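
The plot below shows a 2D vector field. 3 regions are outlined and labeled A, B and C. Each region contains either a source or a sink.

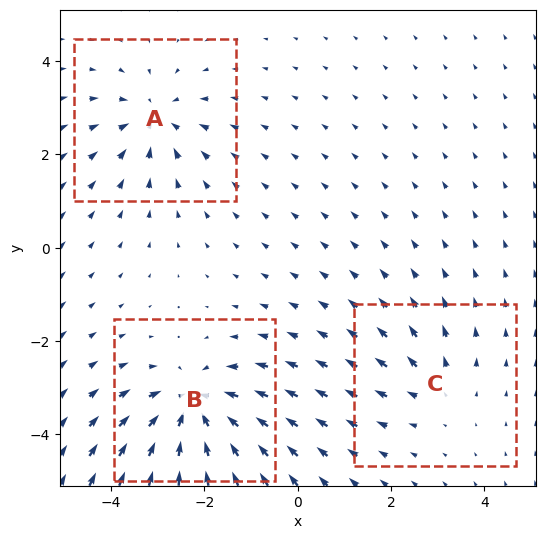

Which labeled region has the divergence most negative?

Divergence at each region's feature centre — A: about -3, B: about -5, C: about +2. Region B is most negative.

B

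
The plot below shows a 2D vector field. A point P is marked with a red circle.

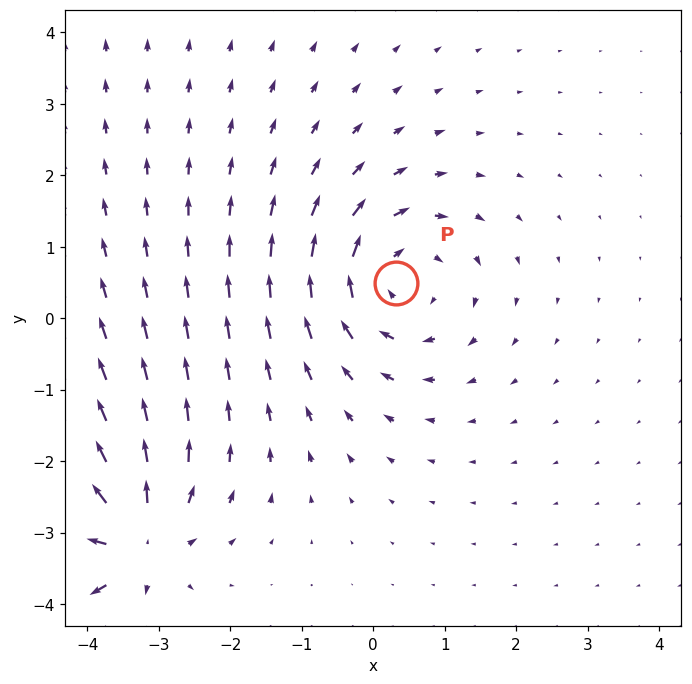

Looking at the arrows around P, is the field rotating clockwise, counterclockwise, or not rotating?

Near P at (0.3, 0.5) the arrows circulate clockwise. The curl (z-component) there is about -3; negative curl means clockwise rotation.

clockwise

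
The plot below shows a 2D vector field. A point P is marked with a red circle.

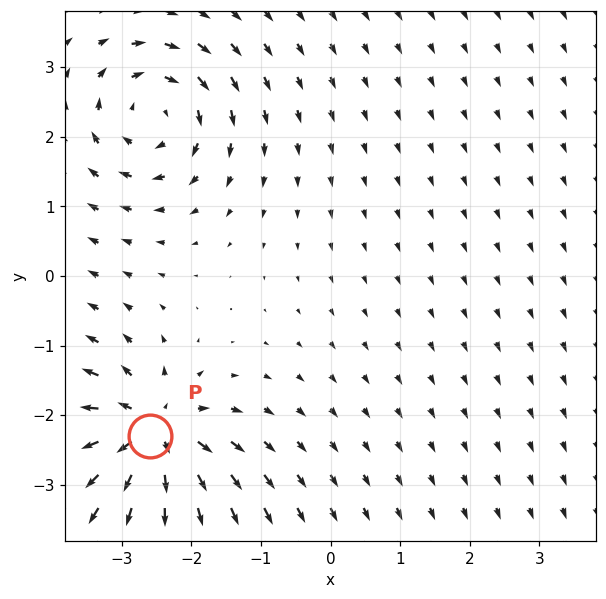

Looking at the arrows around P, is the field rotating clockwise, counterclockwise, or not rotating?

not rotating

Near P at (-2.6, -2.3) the arrows show no circulation. The curl there is ≈0.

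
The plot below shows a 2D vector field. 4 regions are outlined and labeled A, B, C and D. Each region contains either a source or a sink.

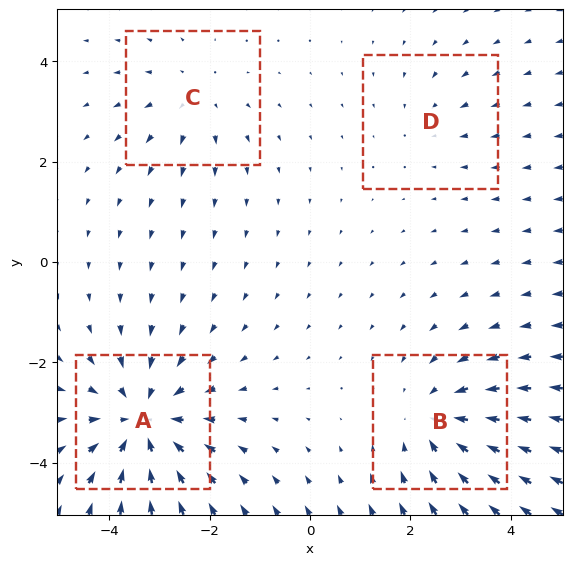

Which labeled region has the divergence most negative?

Divergence at each region's feature centre — A: about -6, B: about -4, C: about +3, D: about -2. Region A is most negative.

A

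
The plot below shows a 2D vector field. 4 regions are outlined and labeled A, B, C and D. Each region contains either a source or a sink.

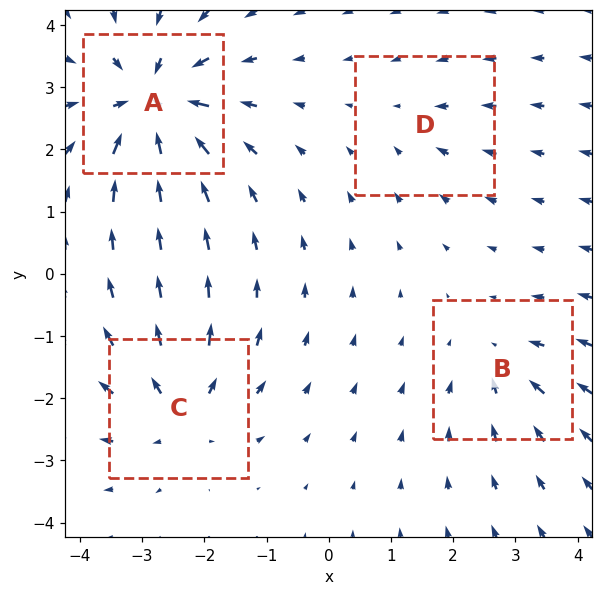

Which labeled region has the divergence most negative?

A

Divergence at each region's feature centre — A: about -8, B: about -4, C: about +6, D: about -2. Region A is most negative.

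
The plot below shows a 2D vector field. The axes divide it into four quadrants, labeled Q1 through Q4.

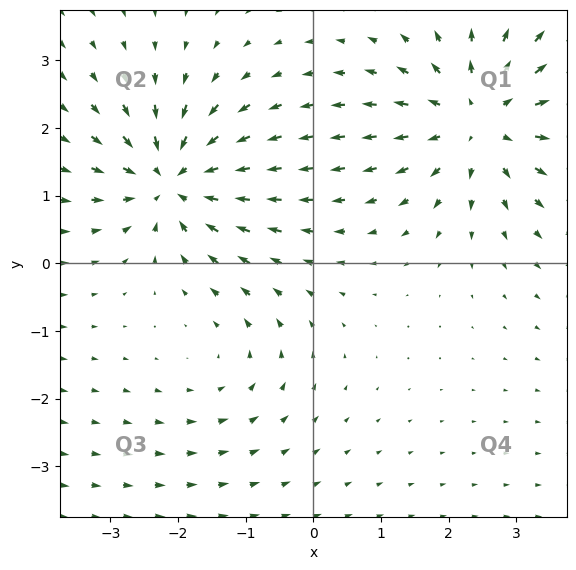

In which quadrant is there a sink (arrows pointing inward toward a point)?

The sink sits at approximately (-2.1, 1.2), which lies in quadrant Q2. The divergence there is about -6, negative as expected for a sink.

Q2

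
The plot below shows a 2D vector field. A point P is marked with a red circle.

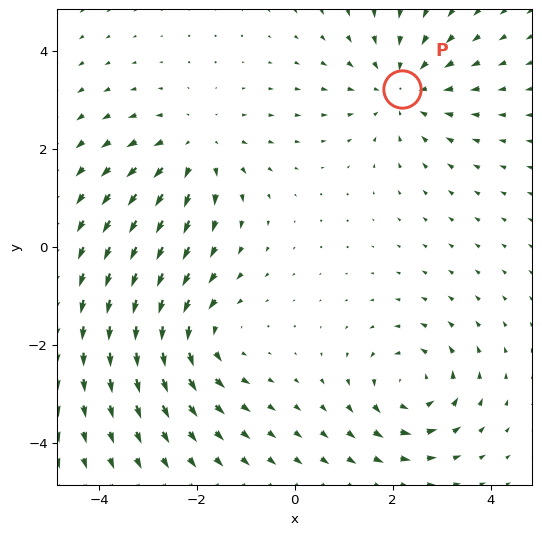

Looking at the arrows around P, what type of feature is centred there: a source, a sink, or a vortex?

sink

At P (2.2, 3.2) the arrows converge inward. Divergence about -4, curl ≈0 — negative divergence with near-zero curl is a sink.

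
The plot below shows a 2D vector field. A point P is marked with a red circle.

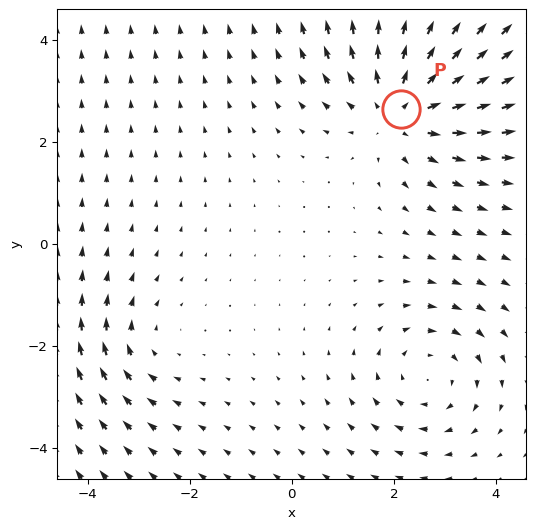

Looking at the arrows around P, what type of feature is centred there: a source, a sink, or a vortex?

At P (2.1, 2.6) the arrows spread outward. Divergence about +4, curl ≈0 — positive divergence with near-zero curl is a source.

source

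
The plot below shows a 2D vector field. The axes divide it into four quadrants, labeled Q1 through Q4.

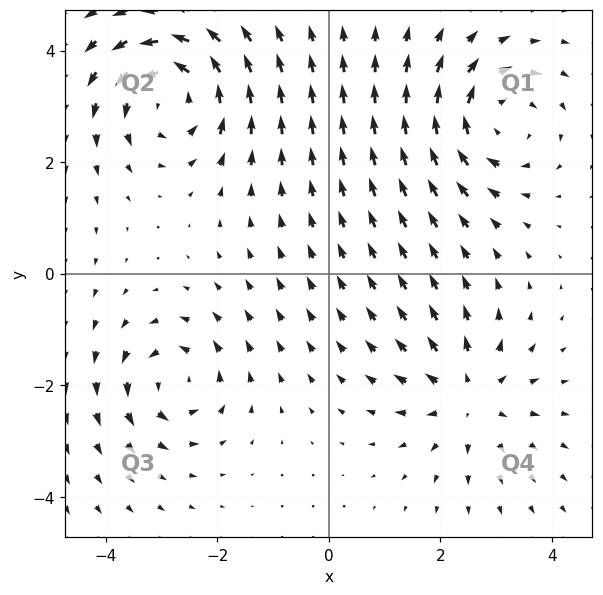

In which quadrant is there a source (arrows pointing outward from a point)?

Q4

The source sits at approximately (2.5, -2.2), which lies in quadrant Q4. The divergence there is about +4, positive as expected for a source.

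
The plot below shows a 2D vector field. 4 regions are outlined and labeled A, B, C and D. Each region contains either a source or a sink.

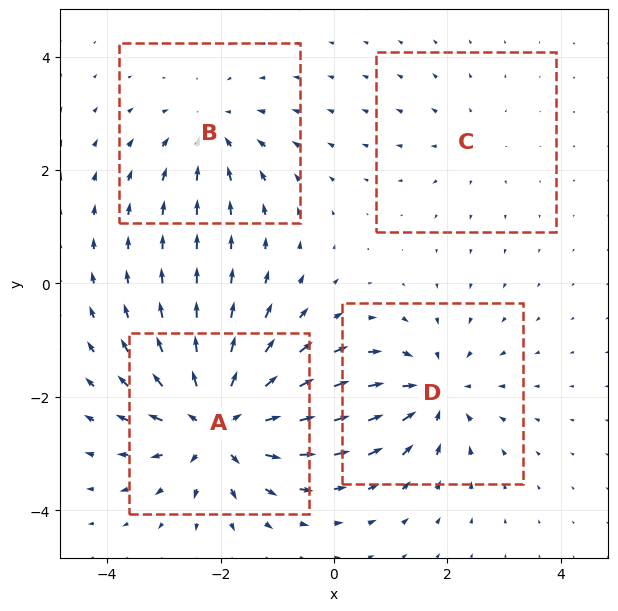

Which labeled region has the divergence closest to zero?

Divergence at each region's feature centre — A: about +8, B: about -4, C: about +2, D: about -5. Region C is closest to zero.

C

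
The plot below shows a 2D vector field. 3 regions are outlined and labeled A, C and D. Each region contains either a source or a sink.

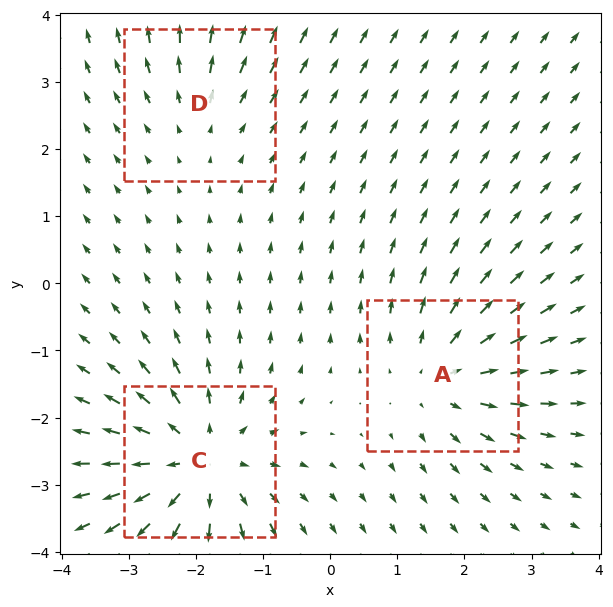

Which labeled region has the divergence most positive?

C

Divergence at each region's feature centre — A: about +3, C: about +5, D: about +2. Region C is most positive.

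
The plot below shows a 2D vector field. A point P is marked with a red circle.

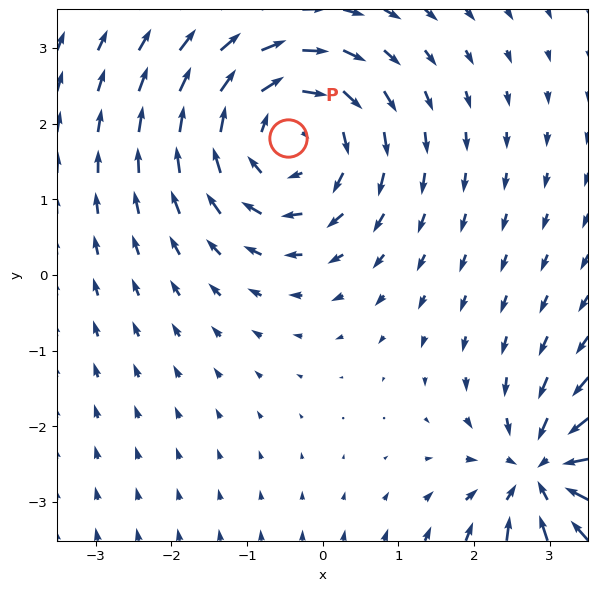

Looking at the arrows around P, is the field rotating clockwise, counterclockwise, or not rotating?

Near P at (-0.5, 1.8) the arrows circulate clockwise. The curl (z-component) there is about -4; negative curl means clockwise rotation.

clockwise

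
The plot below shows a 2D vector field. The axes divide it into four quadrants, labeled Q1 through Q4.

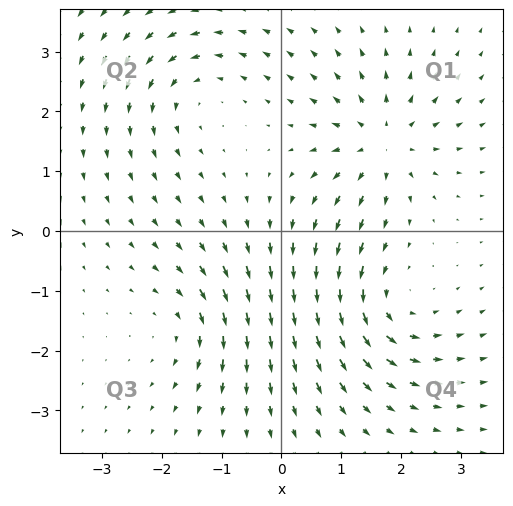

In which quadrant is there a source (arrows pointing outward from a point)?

The source sits at approximately (1.7, 1.5), which lies in quadrant Q1. The divergence there is about +5, positive as expected for a source.

Q1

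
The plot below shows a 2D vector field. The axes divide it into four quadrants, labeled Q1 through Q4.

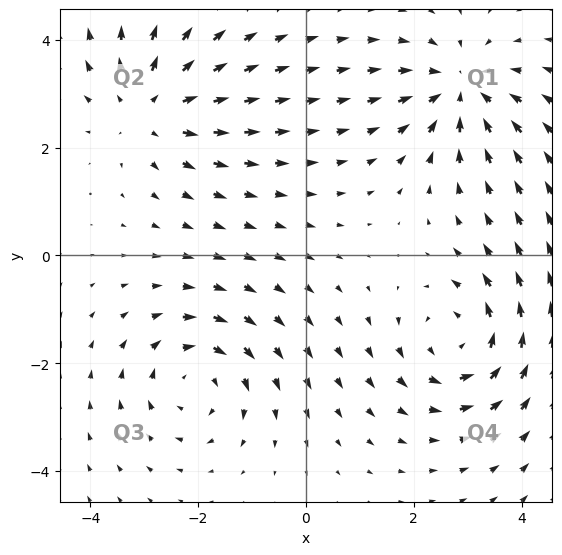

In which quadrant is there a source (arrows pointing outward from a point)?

Q2

The source sits at approximately (-2.9, 2.7), which lies in quadrant Q2. The divergence there is about +3, positive as expected for a source.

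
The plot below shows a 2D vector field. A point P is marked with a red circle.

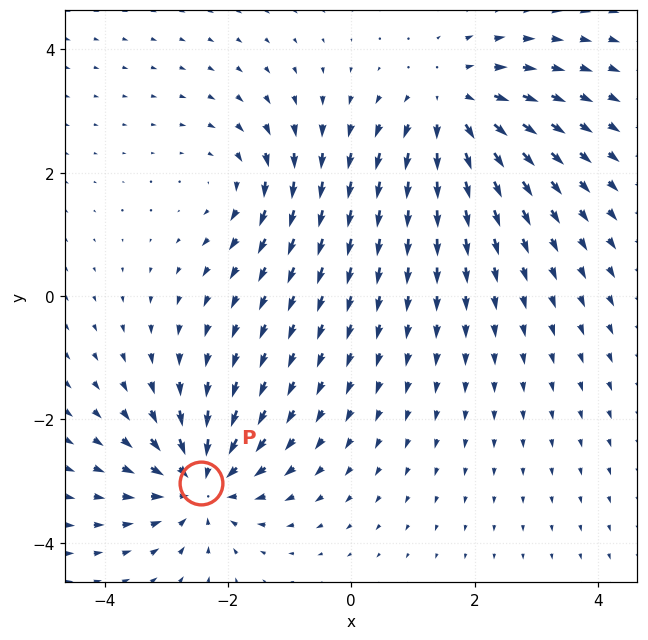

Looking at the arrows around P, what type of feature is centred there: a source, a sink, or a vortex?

At P (-2.4, -3.0) the arrows converge inward. Divergence about -5, curl ≈0 — negative divergence with near-zero curl is a sink.

sink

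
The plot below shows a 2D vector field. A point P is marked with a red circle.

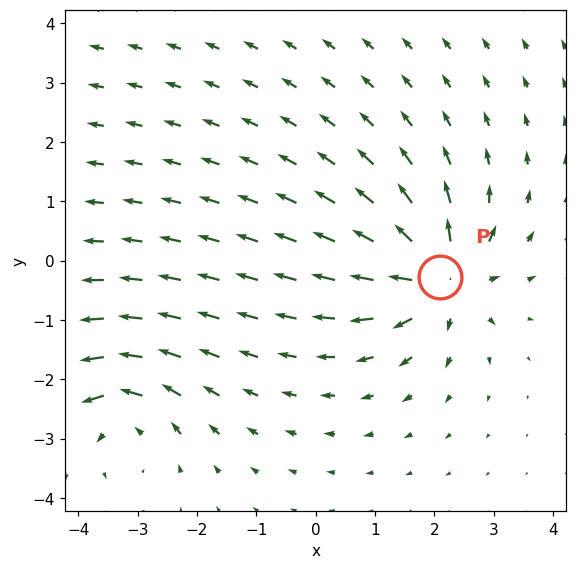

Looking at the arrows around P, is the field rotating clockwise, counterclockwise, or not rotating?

Near P at (2.1, -0.3) the arrows show no circulation. The curl there is ≈0.

not rotating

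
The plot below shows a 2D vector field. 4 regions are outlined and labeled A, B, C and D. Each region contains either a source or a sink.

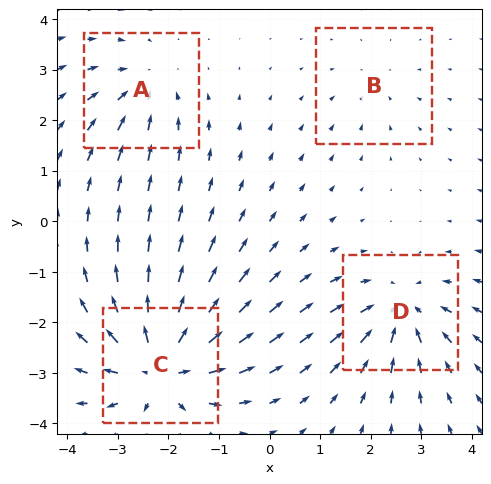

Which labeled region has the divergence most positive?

C

Divergence at each region's feature centre — A: about -4, B: about -2, C: about +8, D: about -5. Region C is most positive.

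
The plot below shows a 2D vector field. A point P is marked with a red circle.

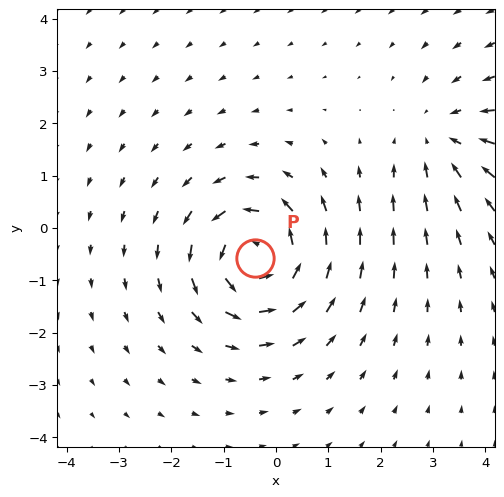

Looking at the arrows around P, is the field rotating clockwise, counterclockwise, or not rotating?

counterclockwise

Near P at (-0.4, -0.6) the arrows circulate counterclockwise. The curl (z-component) there is about +6; positive curl means counterclockwise rotation.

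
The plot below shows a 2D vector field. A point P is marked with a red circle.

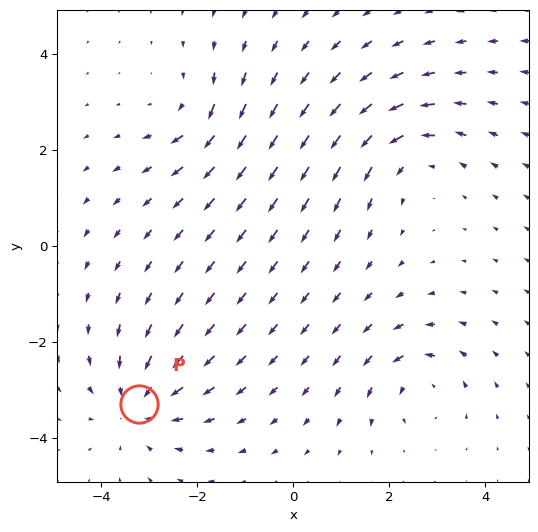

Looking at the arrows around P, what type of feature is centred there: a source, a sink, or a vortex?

sink

At P (-3.2, -3.3) the arrows converge inward. Divergence about -4, curl ≈0 — negative divergence with near-zero curl is a sink.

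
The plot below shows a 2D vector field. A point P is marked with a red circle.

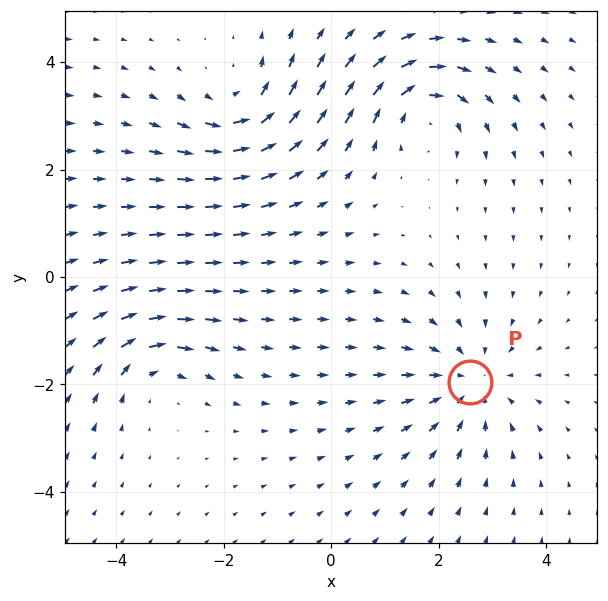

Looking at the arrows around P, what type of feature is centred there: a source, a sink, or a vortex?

sink

At P (2.6, -2.0) the arrows converge inward. Divergence about -4, curl ≈0 — negative divergence with near-zero curl is a sink.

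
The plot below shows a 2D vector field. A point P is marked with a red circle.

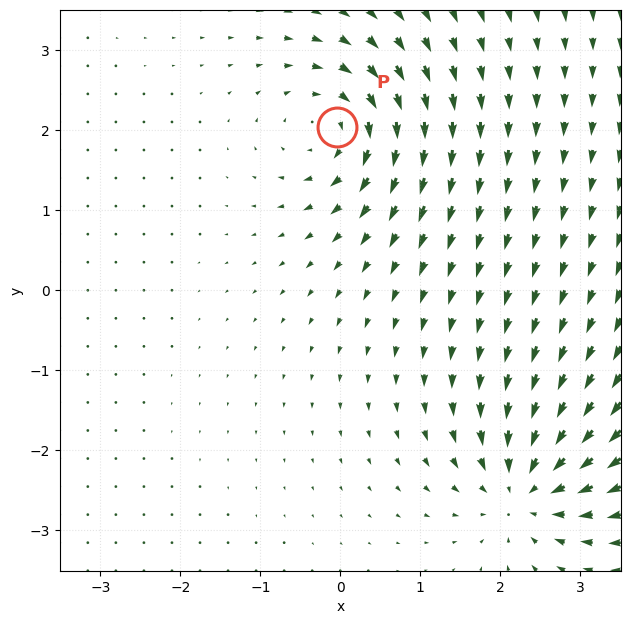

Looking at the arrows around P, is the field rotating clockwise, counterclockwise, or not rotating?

Near P at (-0.0, 2.0) the arrows circulate clockwise. The curl (z-component) there is about -6; negative curl means clockwise rotation.

clockwise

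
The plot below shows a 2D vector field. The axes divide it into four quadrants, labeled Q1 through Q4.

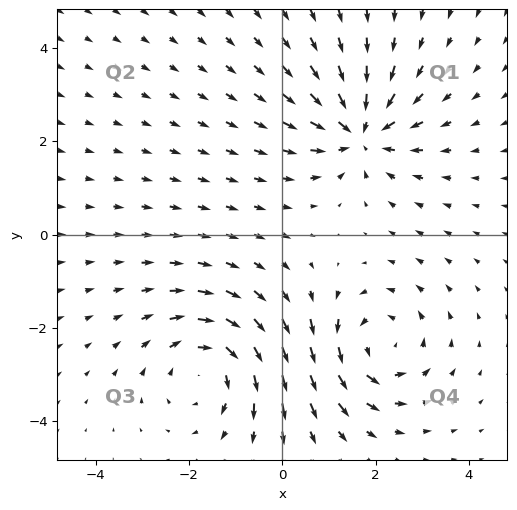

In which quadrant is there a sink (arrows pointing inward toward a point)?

Q1

The sink sits at approximately (1.7, 2.2), which lies in quadrant Q1. The divergence there is about -5, negative as expected for a sink.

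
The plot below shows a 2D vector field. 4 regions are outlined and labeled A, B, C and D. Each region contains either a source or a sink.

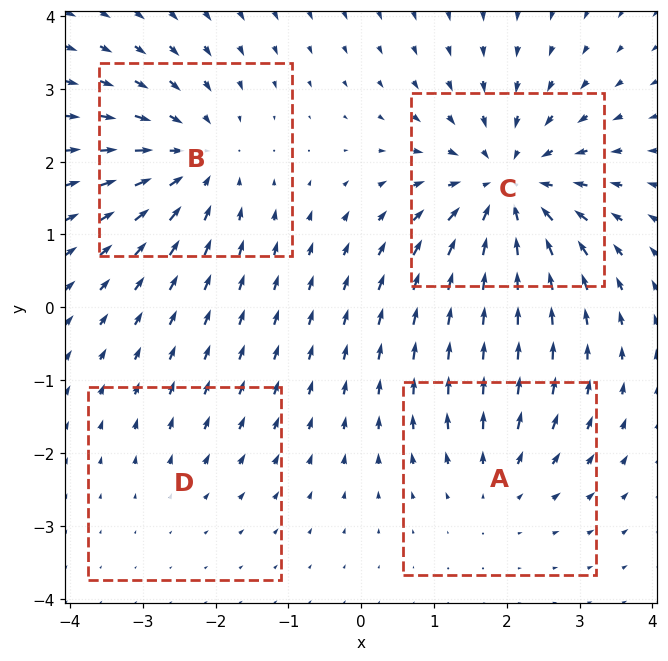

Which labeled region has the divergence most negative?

C

Divergence at each region's feature centre — A: about +3, B: about -5, C: about -7, D: about +2. Region C is most negative.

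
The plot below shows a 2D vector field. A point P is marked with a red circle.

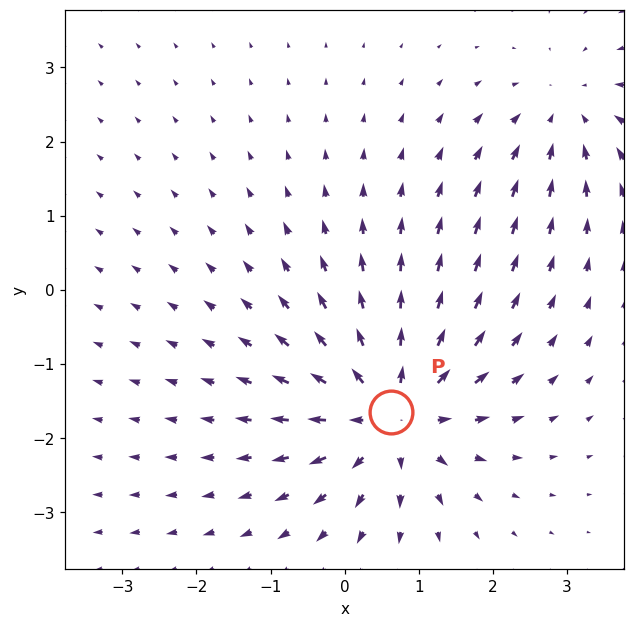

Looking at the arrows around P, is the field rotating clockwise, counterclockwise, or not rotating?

not rotating

Near P at (0.6, -1.6) the arrows show no circulation. The curl there is ≈0.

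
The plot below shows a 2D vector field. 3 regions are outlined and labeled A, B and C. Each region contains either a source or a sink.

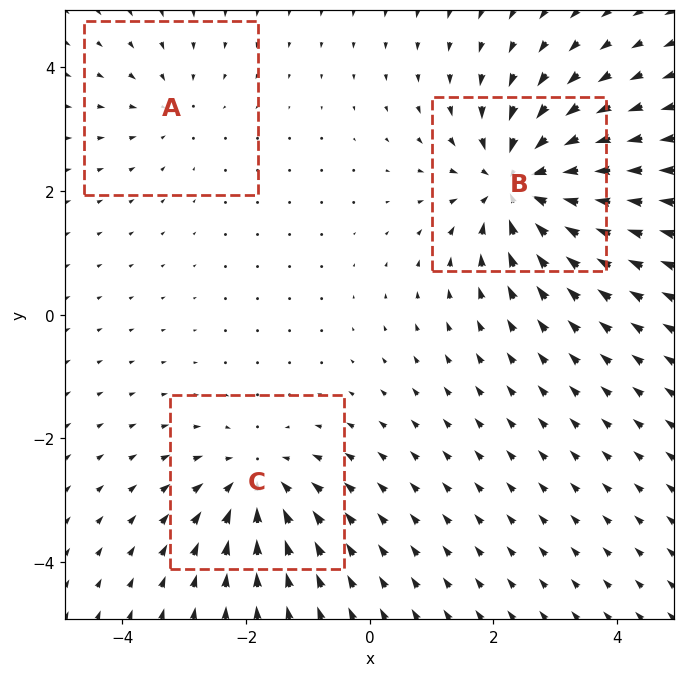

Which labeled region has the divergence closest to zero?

Divergence at each region's feature centre — A: about -2, B: about -5, C: about -3. Region A is closest to zero.

A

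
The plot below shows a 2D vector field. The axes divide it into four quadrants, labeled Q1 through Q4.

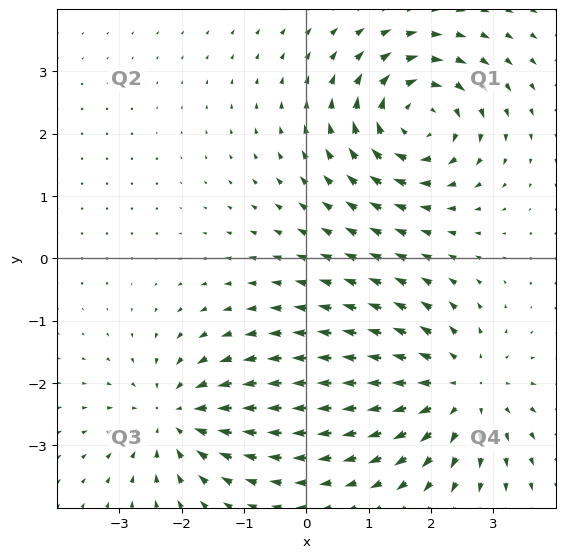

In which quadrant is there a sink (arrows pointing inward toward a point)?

The sink sits at approximately (-2.1, -2.5), which lies in quadrant Q3. The divergence there is about -3, negative as expected for a sink.

Q3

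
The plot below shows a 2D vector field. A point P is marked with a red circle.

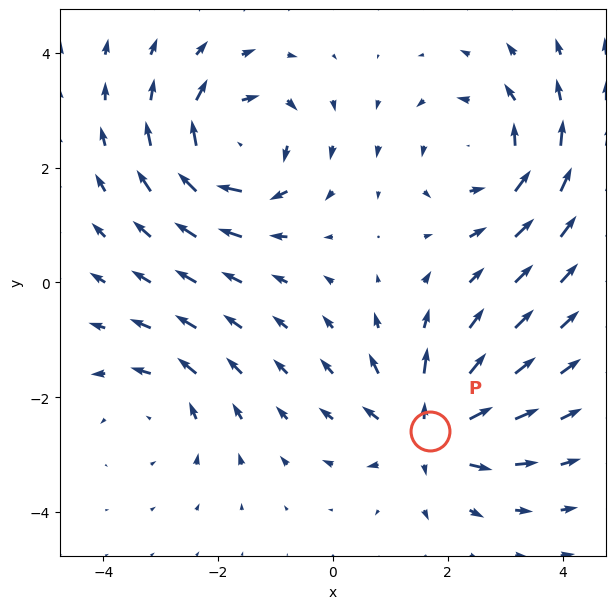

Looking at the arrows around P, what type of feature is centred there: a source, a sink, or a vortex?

At P (1.7, -2.6) the arrows spread outward. Divergence about +6, curl ≈0 — positive divergence with near-zero curl is a source.

source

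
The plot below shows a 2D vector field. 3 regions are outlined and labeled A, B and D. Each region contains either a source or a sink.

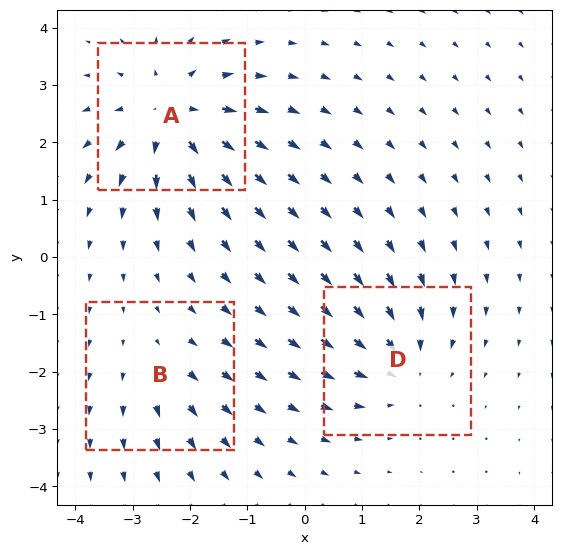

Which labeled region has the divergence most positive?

Divergence at each region's feature centre — A: about +5, B: about +2, D: about -3. Region A is most positive.

A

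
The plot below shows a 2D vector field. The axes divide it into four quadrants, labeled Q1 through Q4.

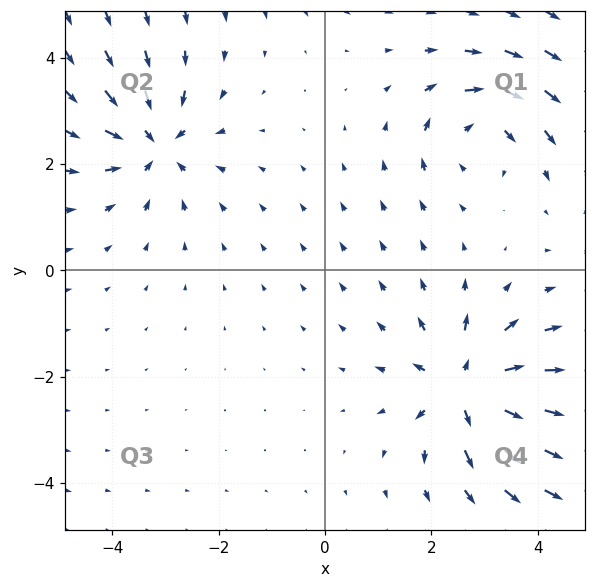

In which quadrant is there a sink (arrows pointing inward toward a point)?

Q2

The sink sits at approximately (-3.2, 2.4), which lies in quadrant Q2. The divergence there is about -3, negative as expected for a sink.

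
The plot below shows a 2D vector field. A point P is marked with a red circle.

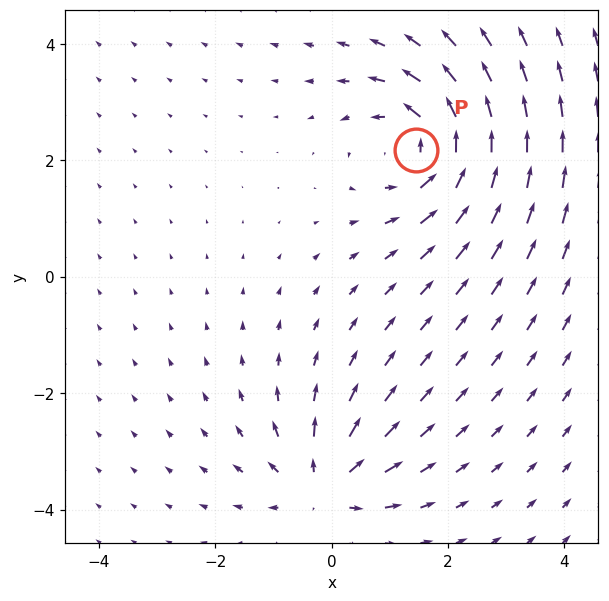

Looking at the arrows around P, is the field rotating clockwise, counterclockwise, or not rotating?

Near P at (1.5, 2.2) the arrows circulate counterclockwise. The curl (z-component) there is about +5; positive curl means counterclockwise rotation.

counterclockwise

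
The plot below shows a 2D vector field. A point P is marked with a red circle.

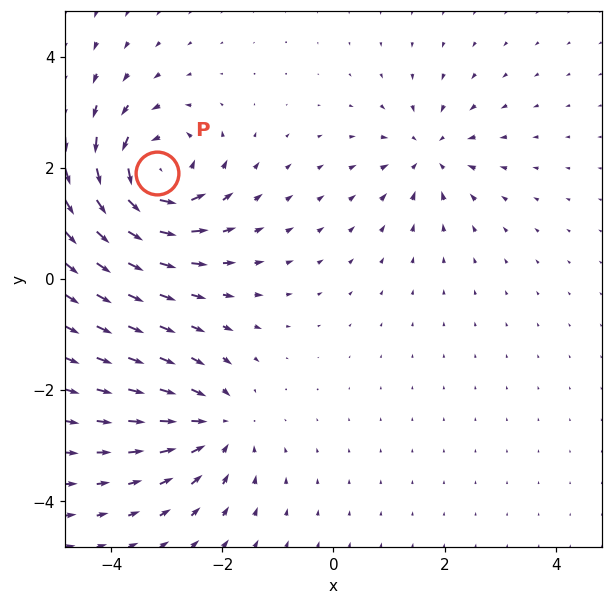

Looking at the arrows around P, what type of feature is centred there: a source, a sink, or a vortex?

vortex

At P (-3.2, 1.9) the arrows circulate counterclockwise. Divergence ≈0, curl about +6 — near-zero divergence with nonzero curl is a vortex.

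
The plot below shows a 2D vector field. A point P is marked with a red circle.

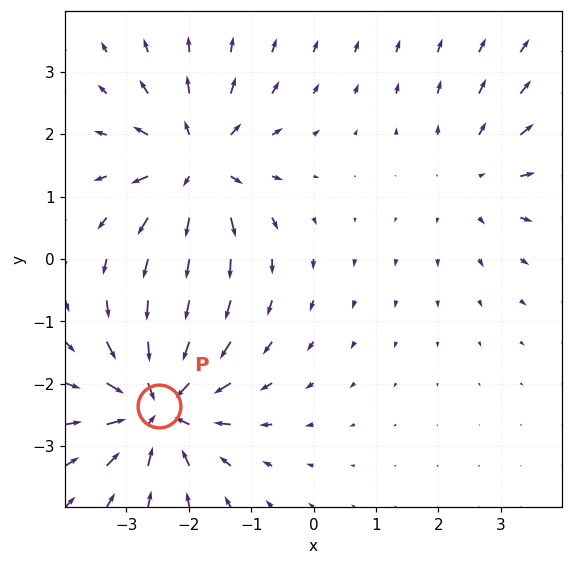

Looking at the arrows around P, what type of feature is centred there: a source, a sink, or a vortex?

sink

At P (-2.5, -2.4) the arrows converge inward. Divergence about -5, curl ≈0 — negative divergence with near-zero curl is a sink.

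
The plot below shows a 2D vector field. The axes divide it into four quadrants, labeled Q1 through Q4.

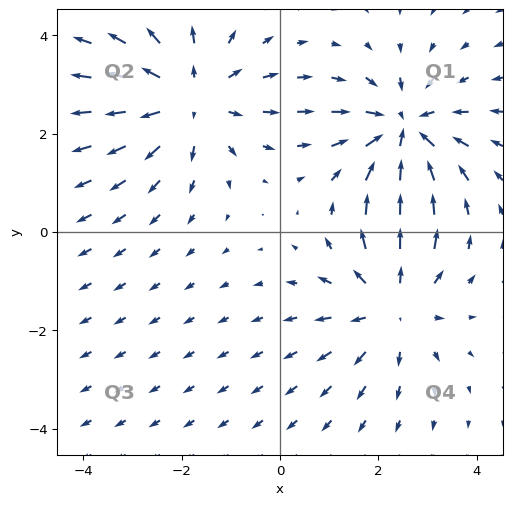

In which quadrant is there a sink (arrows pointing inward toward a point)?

The sink sits at approximately (2.5, 2.1), which lies in quadrant Q1. The divergence there is about -5, negative as expected for a sink.

Q1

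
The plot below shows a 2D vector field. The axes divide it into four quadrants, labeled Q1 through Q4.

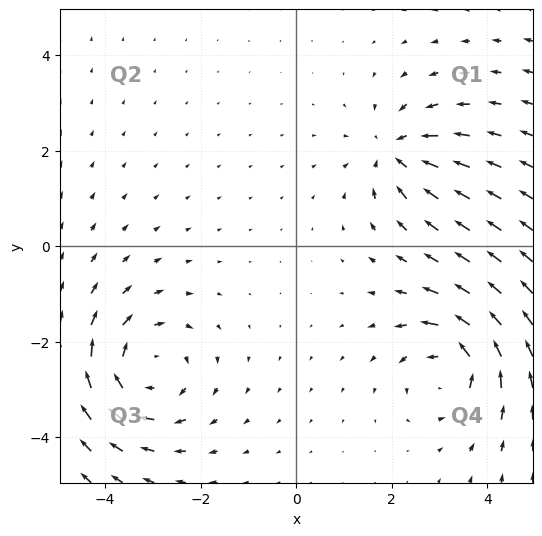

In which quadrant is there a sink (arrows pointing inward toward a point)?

The sink sits at approximately (2.1, 2.0), which lies in quadrant Q1. The divergence there is about -4, negative as expected for a sink.

Q1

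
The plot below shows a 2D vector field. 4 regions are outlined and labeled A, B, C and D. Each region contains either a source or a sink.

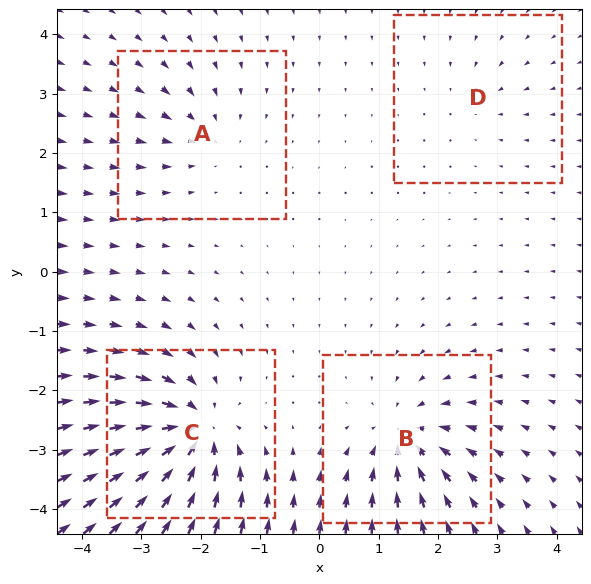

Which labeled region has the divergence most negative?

C

Divergence at each region's feature centre — A: about -4, B: about -7, C: about -9, D: about -2. Region C is most negative.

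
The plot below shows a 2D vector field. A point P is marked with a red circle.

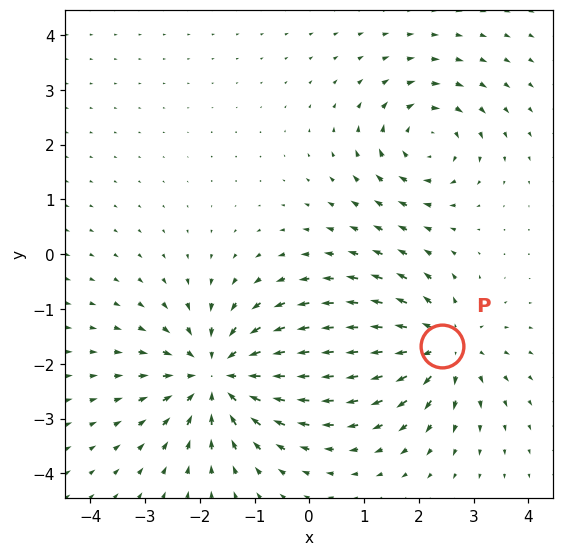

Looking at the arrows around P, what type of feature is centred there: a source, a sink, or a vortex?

source

At P (2.4, -1.7) the arrows spread outward. Divergence about +4, curl ≈0 — positive divergence with near-zero curl is a source.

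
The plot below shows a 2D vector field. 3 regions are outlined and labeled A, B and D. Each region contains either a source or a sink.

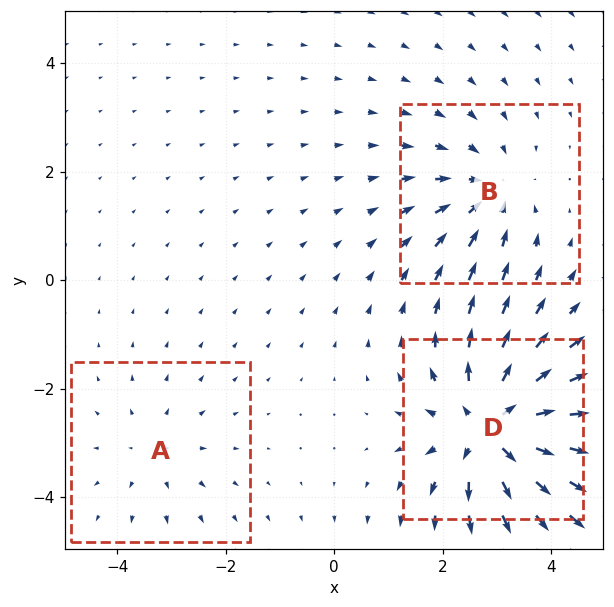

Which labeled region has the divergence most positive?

D

Divergence at each region's feature centre — A: about +2, B: about -3, D: about +5. Region D is most positive.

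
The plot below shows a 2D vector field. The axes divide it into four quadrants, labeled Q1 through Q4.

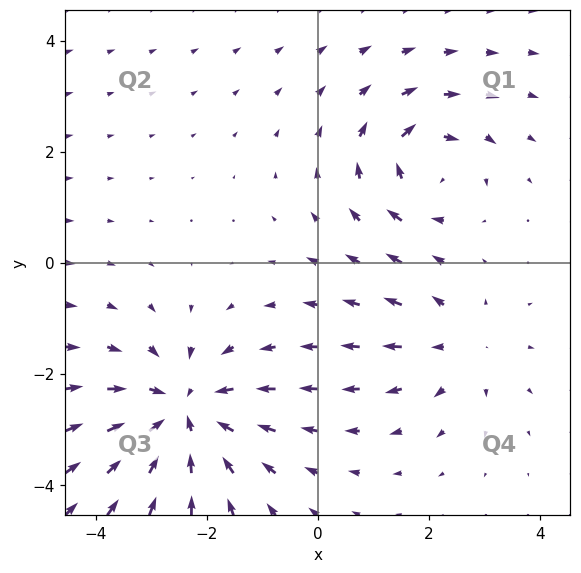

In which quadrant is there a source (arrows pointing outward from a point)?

The source sits at approximately (2.5, -1.5), which lies in quadrant Q4. The divergence there is about +2, positive as expected for a source.

Q4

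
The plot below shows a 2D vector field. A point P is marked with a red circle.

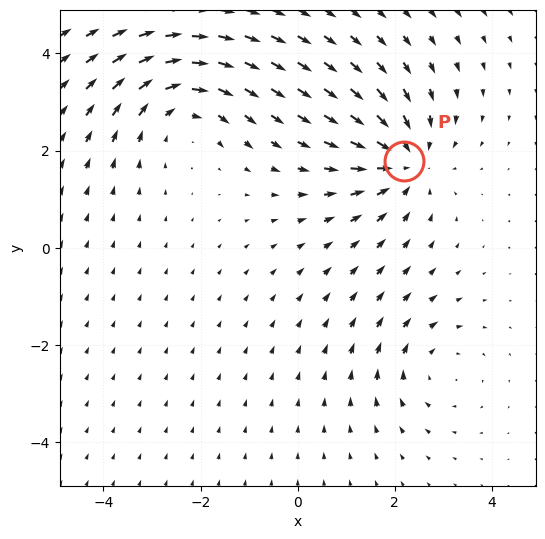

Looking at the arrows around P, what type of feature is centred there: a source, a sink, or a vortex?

sink

At P (2.2, 1.8) the arrows converge inward. Divergence about -5, curl ≈0 — negative divergence with near-zero curl is a sink.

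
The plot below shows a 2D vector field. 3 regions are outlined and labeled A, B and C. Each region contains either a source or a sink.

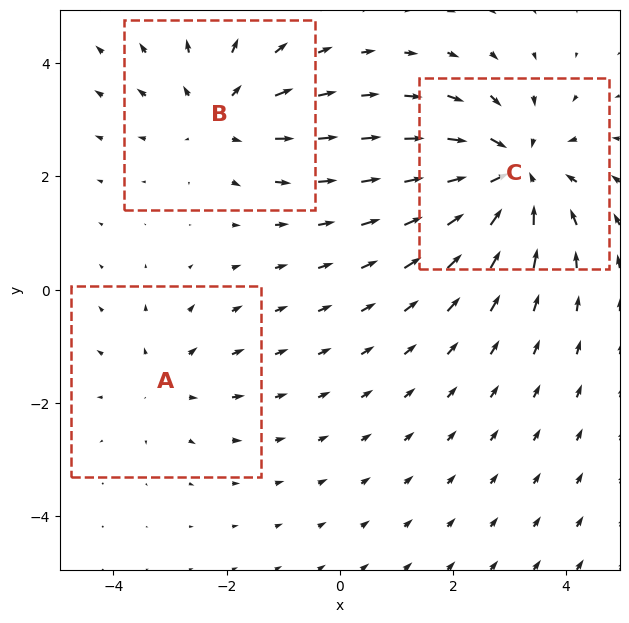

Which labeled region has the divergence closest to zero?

A

Divergence at each region's feature centre — A: about +2, B: about +3, C: about -4. Region A is closest to zero.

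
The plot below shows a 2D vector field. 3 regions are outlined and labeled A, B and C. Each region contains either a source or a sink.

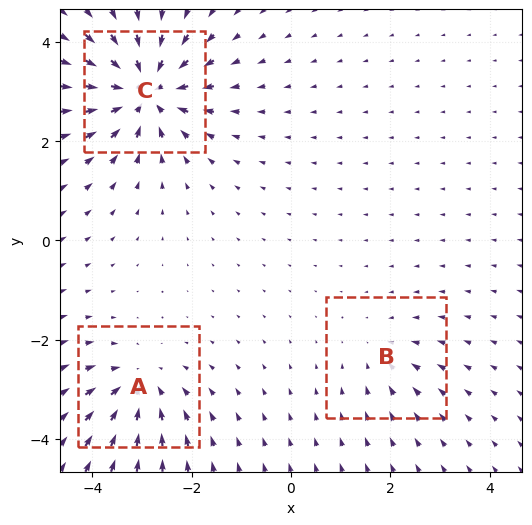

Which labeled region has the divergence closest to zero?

Divergence at each region's feature centre — A: about -4, B: about -2, C: about -6. Region B is closest to zero.

B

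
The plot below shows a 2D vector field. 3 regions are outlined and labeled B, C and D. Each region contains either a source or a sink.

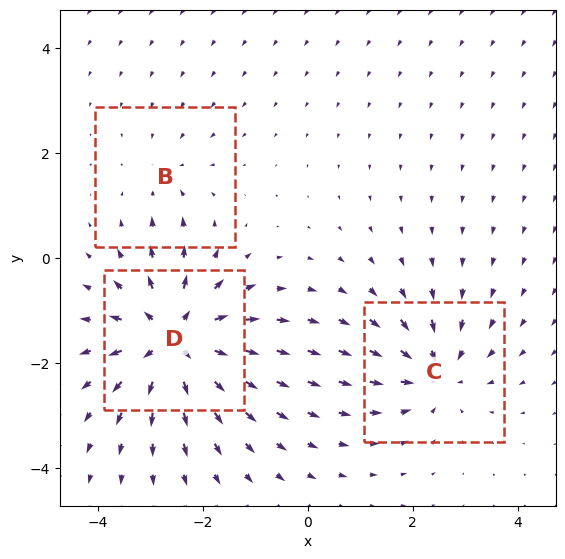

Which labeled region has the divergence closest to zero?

Divergence at each region's feature centre — B: about -2, C: about -4, D: about +5. Region B is closest to zero.

B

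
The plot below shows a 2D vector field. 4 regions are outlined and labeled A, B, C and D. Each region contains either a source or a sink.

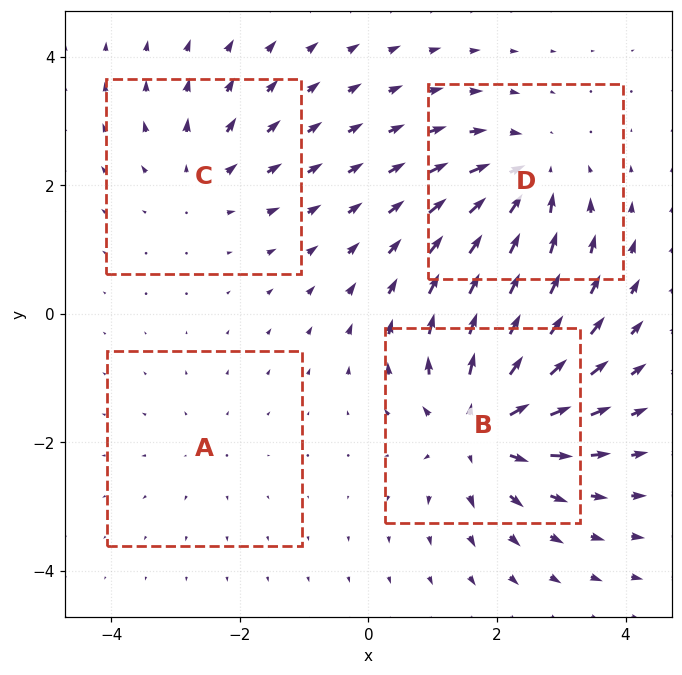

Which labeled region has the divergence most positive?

B

Divergence at each region's feature centre — A: about +2, B: about +7, C: about +4, D: about -6. Region B is most positive.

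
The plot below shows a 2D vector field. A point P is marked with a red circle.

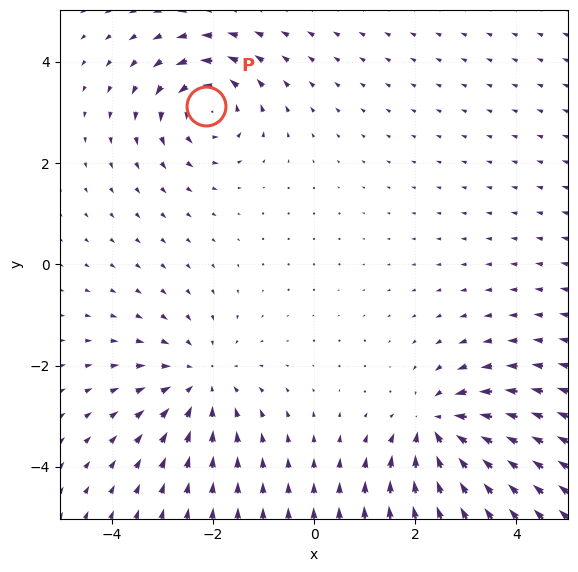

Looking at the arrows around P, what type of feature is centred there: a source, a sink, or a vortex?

vortex

At P (-2.1, 3.1) the arrows circulate counterclockwise. Divergence ≈0, curl about +5 — near-zero divergence with nonzero curl is a vortex.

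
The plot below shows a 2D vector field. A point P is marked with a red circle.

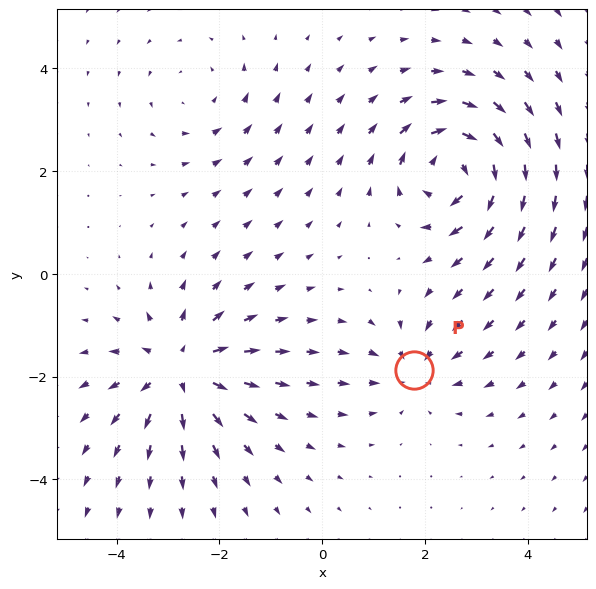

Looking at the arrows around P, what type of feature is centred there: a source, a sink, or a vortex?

sink

At P (1.8, -1.9) the arrows converge inward. Divergence about -3, curl ≈0 — negative divergence with near-zero curl is a sink.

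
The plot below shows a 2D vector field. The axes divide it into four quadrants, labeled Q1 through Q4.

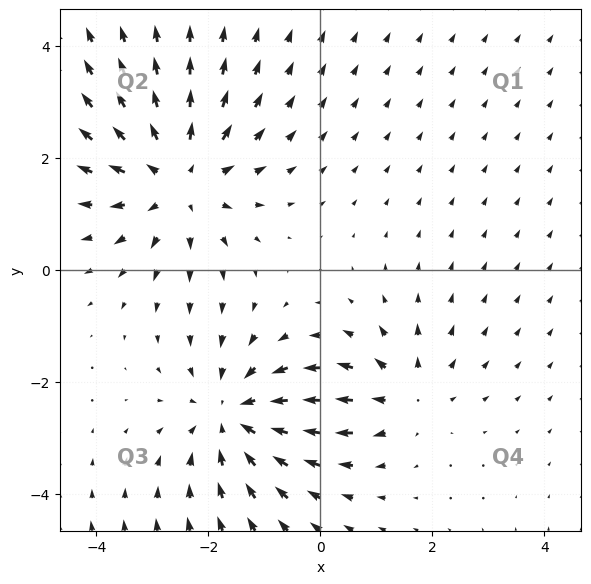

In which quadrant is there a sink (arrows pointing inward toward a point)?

The sink sits at approximately (-1.5, -2.6), which lies in quadrant Q3. The divergence there is about -4, negative as expected for a sink.

Q3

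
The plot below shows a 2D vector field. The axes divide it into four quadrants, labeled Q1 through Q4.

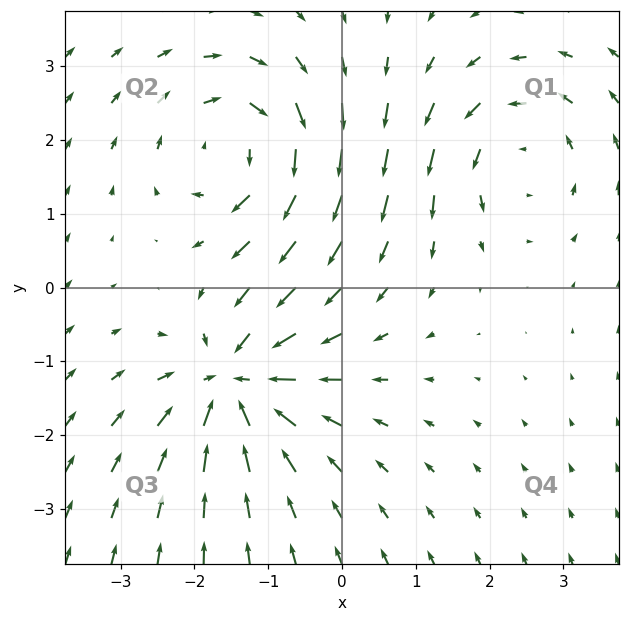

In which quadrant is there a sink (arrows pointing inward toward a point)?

The sink sits at approximately (-1.4, -1.3), which lies in quadrant Q3. The divergence there is about -6, negative as expected for a sink.

Q3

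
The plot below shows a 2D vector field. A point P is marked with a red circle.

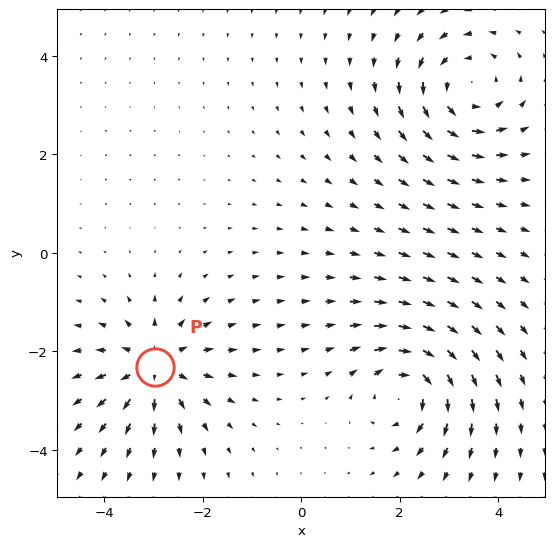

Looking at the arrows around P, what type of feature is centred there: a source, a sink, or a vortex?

source

At P (-3.0, -2.3) the arrows spread outward. Divergence about +6, curl ≈0 — positive divergence with near-zero curl is a source.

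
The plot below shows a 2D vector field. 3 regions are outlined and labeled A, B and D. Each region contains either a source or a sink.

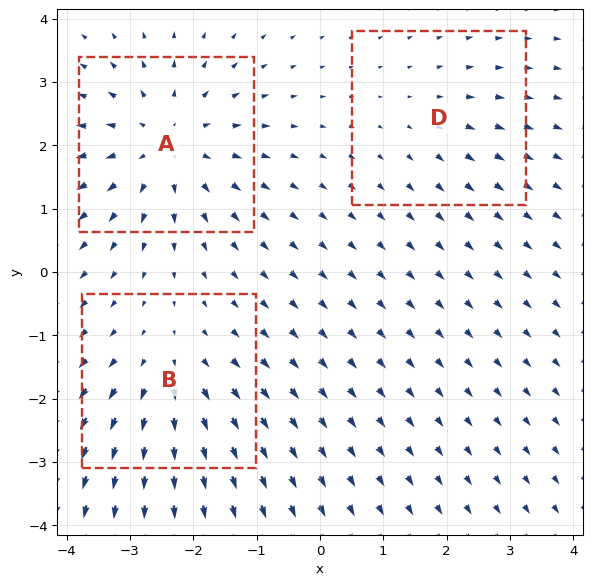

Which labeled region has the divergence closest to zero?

Divergence at each region's feature centre — A: about +4, B: about +3, D: about +2. Region D is closest to zero.

D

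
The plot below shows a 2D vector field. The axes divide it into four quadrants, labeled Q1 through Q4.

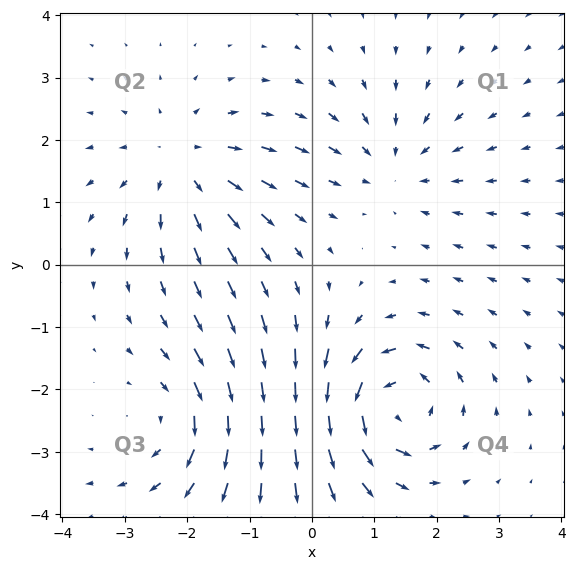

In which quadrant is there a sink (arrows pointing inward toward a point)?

The sink sits at approximately (1.3, 1.6), which lies in quadrant Q1. The divergence there is about -2, negative as expected for a sink.

Q1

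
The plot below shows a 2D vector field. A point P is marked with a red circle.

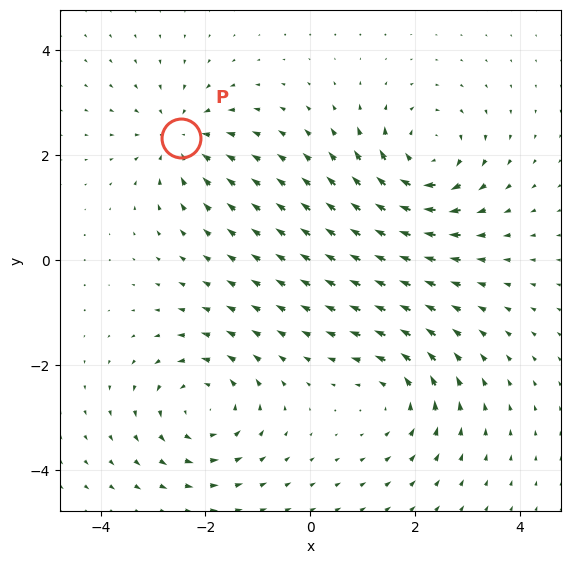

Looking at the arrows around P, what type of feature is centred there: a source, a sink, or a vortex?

sink

At P (-2.5, 2.3) the arrows converge inward. Divergence about -4, curl ≈0 — negative divergence with near-zero curl is a sink.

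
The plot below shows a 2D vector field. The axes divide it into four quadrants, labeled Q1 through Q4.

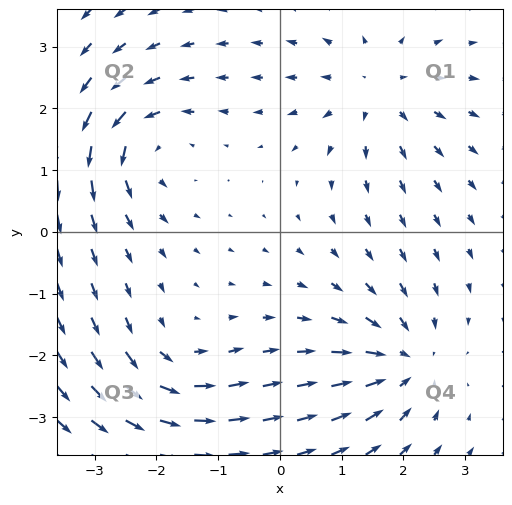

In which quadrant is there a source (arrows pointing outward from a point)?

The source sits at approximately (1.6, 2.3), which lies in quadrant Q1. The divergence there is about +4, positive as expected for a source.

Q1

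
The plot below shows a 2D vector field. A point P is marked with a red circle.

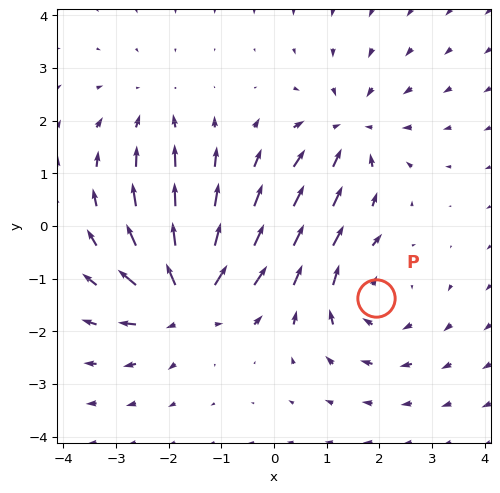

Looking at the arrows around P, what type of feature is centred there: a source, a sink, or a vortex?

vortex

At P (1.9, -1.4) the arrows circulate clockwise. Divergence ≈0, curl about -4 — near-zero divergence with nonzero curl is a vortex.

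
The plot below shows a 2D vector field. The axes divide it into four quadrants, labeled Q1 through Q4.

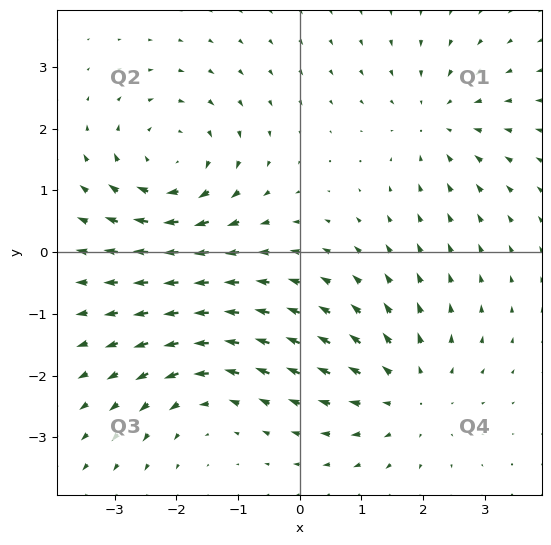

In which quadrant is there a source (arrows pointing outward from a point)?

Q4

The source sits at approximately (1.8, -2.3), which lies in quadrant Q4. The divergence there is about +3, positive as expected for a source.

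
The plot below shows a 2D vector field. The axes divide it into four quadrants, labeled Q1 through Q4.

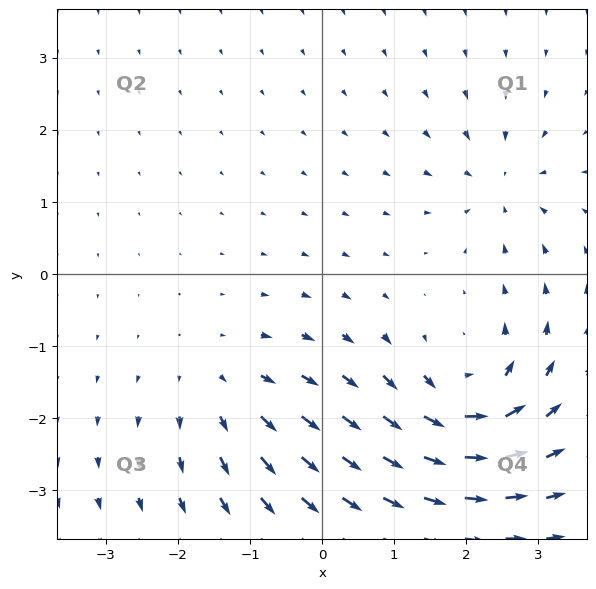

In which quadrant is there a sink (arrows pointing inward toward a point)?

Q1

The sink sits at approximately (2.5, 1.2), which lies in quadrant Q1. The divergence there is about -4, negative as expected for a sink.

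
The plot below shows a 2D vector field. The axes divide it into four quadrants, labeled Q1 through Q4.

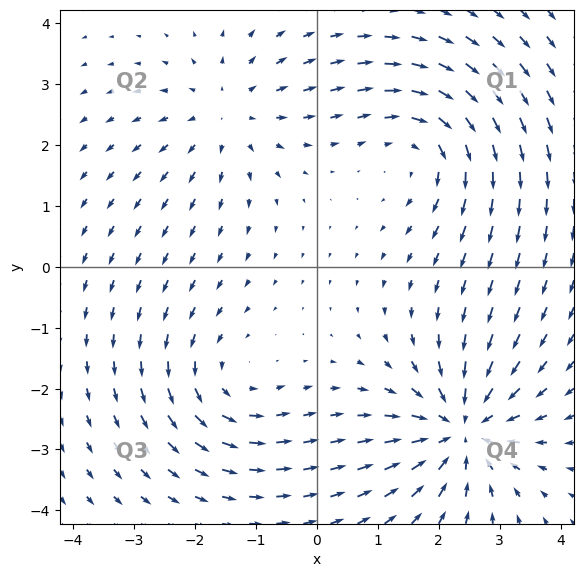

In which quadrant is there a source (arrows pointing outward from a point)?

Q2

The source sits at approximately (-1.5, 2.5), which lies in quadrant Q2. The divergence there is about +3, positive as expected for a source.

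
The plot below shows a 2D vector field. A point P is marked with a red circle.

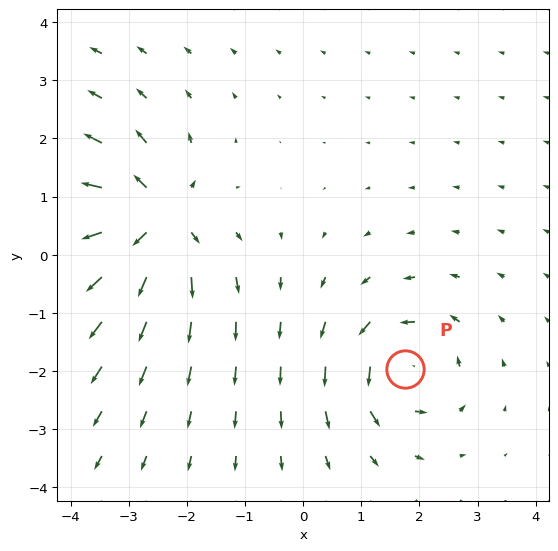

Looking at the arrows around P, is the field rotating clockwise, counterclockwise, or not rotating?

Near P at (1.7, -2.0) the arrows circulate counterclockwise. The curl (z-component) there is about +4; positive curl means counterclockwise rotation.

counterclockwise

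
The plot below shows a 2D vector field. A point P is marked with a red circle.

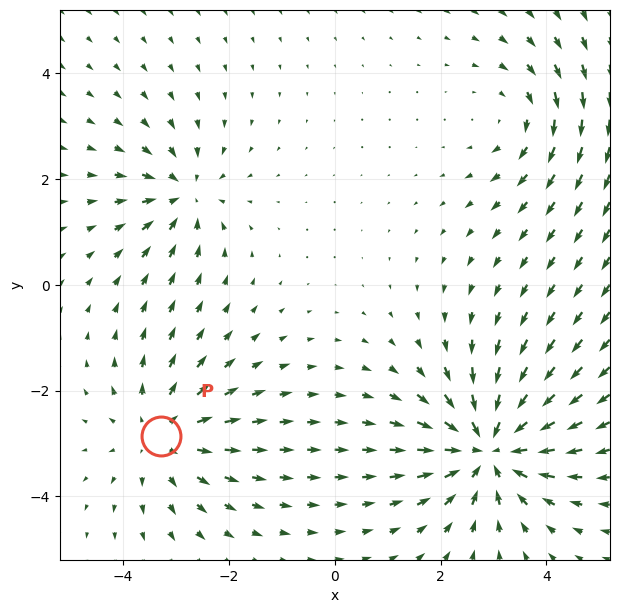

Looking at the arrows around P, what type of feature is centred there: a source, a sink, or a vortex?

At P (-3.3, -2.9) the arrows spread outward. Divergence about +3, curl ≈0 — positive divergence with near-zero curl is a source.

source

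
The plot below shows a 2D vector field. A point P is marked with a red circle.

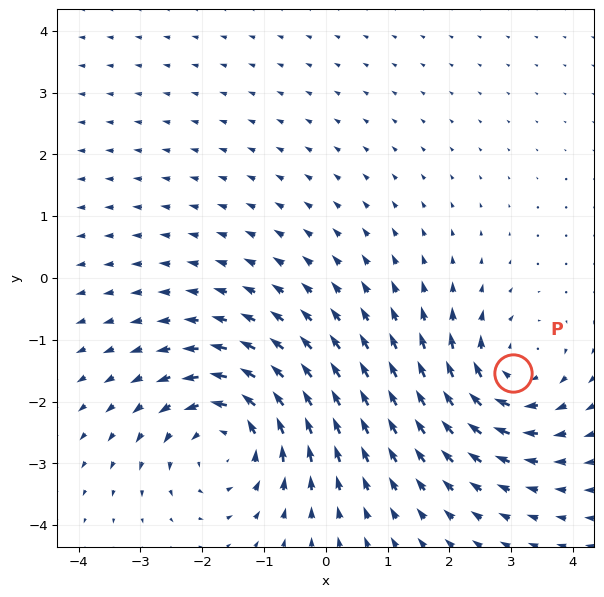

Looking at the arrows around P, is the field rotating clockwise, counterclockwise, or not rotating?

Near P at (3.0, -1.5) the arrows circulate clockwise. The curl (z-component) there is about -4; negative curl means clockwise rotation.

clockwise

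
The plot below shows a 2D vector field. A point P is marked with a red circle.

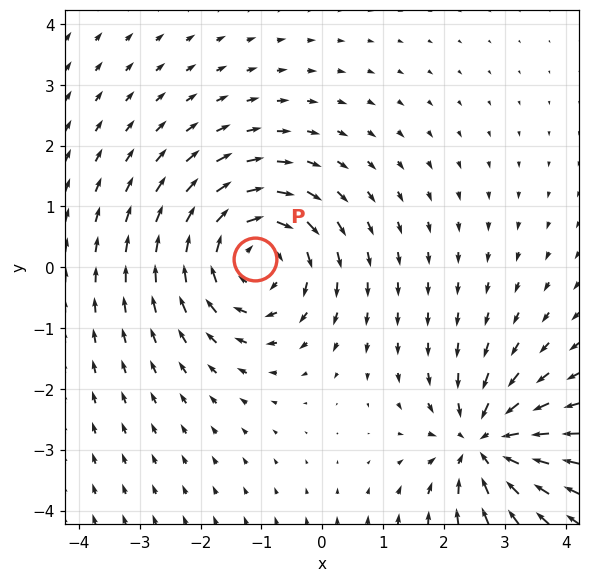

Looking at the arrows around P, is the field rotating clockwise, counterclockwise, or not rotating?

clockwise

Near P at (-1.1, 0.1) the arrows circulate clockwise. The curl (z-component) there is about -4; negative curl means clockwise rotation.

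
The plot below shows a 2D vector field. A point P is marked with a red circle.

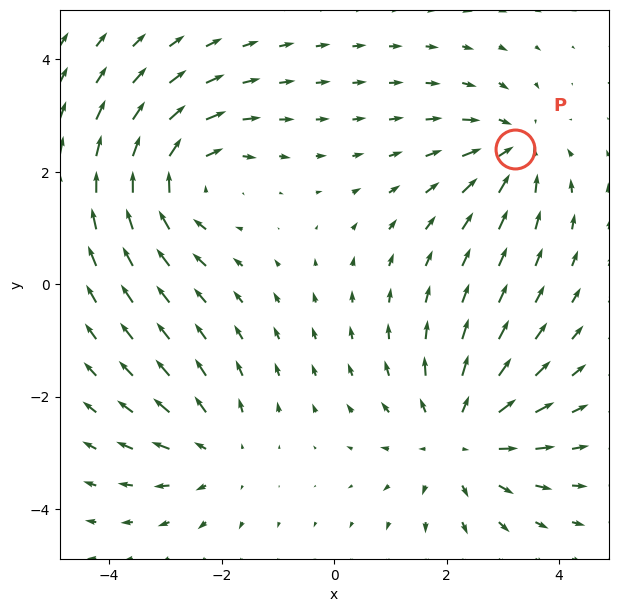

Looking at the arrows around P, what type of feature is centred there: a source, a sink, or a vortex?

sink

At P (3.2, 2.4) the arrows converge inward. Divergence about -4, curl ≈0 — negative divergence with near-zero curl is a sink.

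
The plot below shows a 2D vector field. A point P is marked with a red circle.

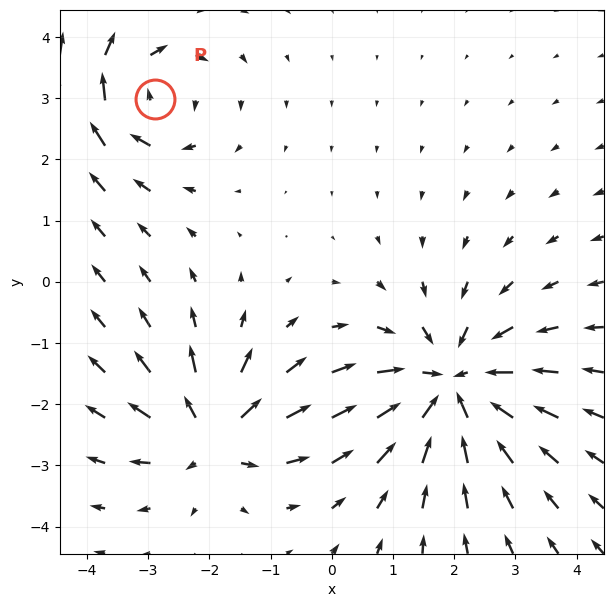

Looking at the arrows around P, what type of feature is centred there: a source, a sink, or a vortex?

vortex

At P (-2.9, 3.0) the arrows circulate clockwise. Divergence ≈0, curl about -3 — near-zero divergence with nonzero curl is a vortex.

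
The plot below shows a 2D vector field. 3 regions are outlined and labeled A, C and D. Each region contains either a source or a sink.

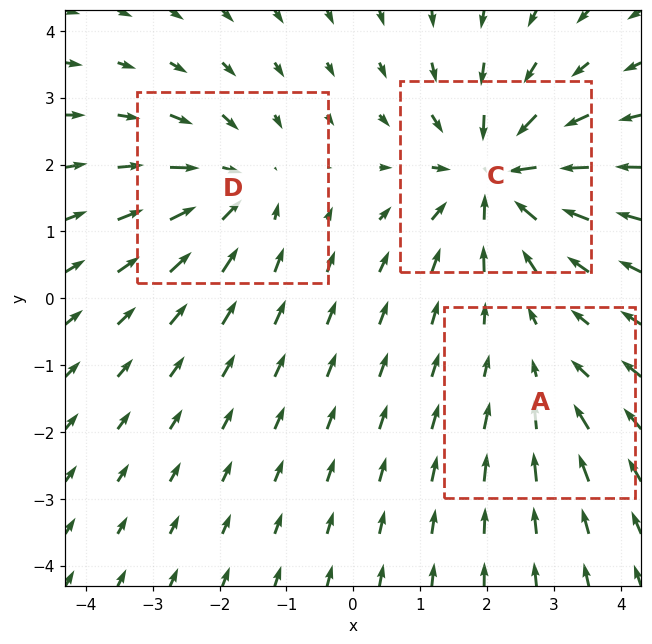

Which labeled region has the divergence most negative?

C

Divergence at each region's feature centre — A: about -2, C: about -5, D: about -3. Region C is most negative.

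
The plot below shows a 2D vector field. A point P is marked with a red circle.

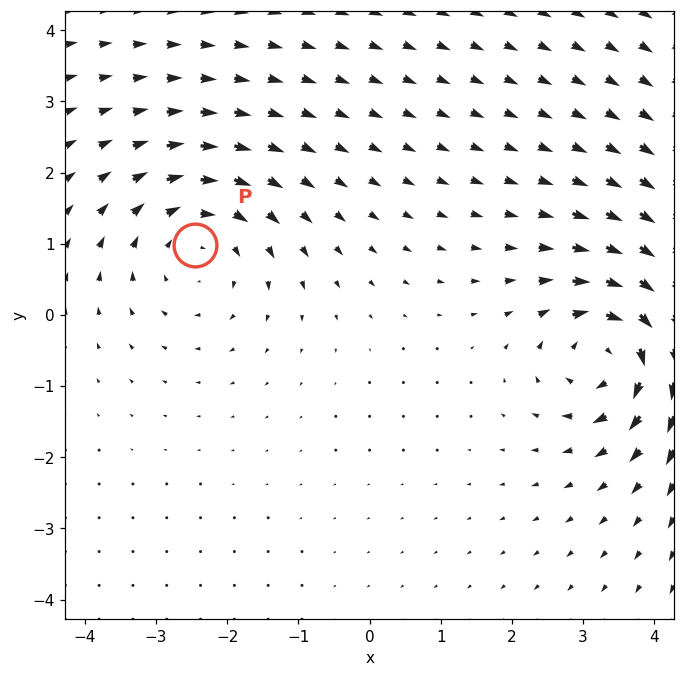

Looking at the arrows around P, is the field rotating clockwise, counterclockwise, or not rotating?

clockwise

Near P at (-2.5, 1.0) the arrows circulate clockwise. The curl (z-component) there is about -3; negative curl means clockwise rotation.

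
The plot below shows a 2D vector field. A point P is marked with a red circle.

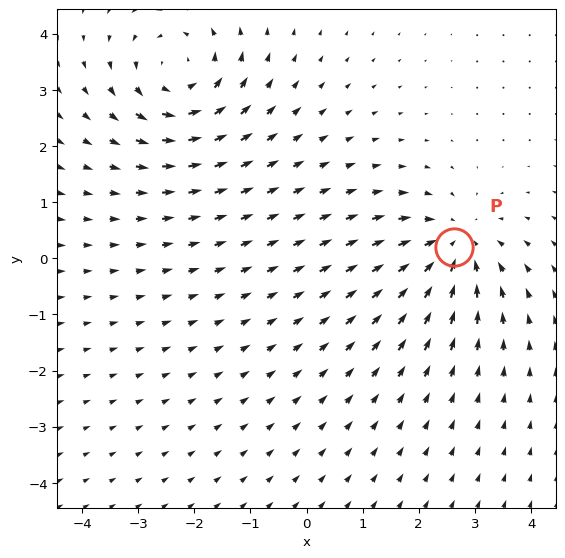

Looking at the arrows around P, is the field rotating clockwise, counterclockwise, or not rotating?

Near P at (2.6, 0.2) the arrows show no circulation. The curl there is ≈0.

not rotating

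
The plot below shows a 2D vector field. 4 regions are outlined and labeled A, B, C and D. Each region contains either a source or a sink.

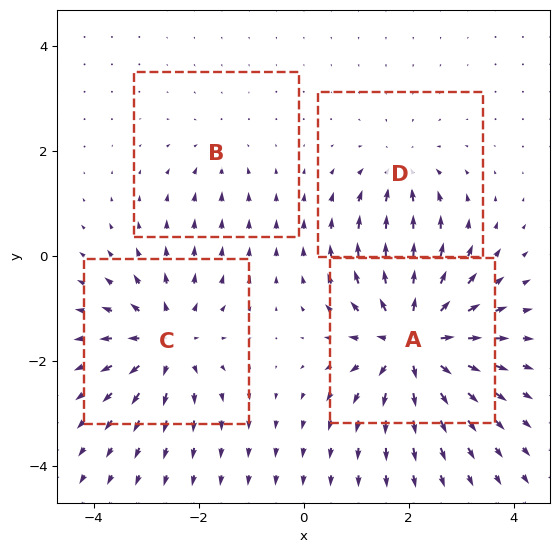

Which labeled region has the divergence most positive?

Divergence at each region's feature centre — A: about +8, B: about -2, C: about +6, D: about -4. Region A is most positive.

A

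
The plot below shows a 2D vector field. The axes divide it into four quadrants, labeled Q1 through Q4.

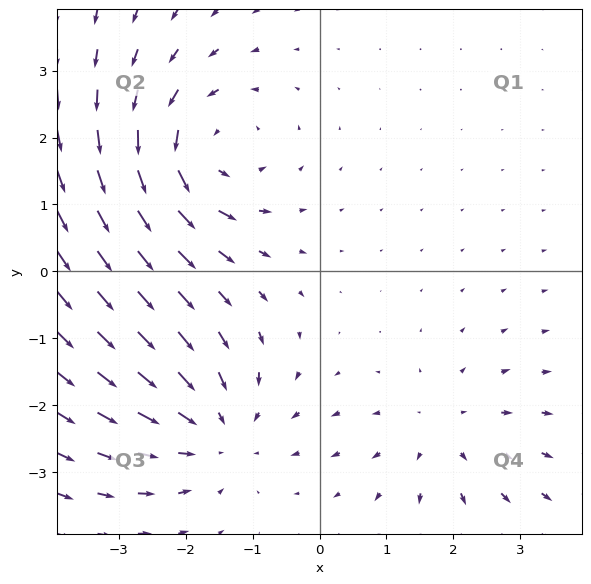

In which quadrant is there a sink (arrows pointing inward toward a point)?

Q3

The sink sits at approximately (-1.6, -2.4), which lies in quadrant Q3. The divergence there is about -3, negative as expected for a sink.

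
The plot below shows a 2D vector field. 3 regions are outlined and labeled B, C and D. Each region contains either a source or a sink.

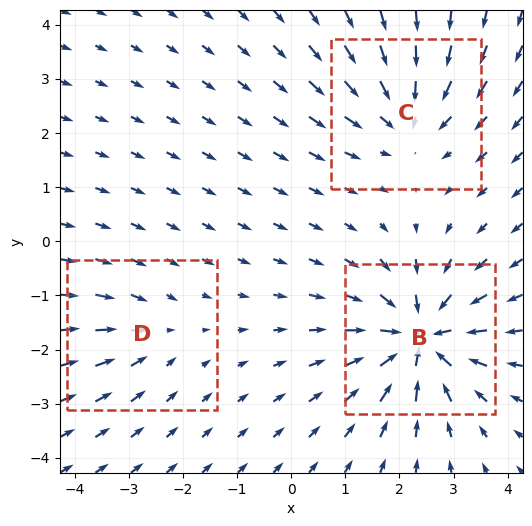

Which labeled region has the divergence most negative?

B

Divergence at each region's feature centre — B: about -6, C: about -4, D: about -2. Region B is most negative.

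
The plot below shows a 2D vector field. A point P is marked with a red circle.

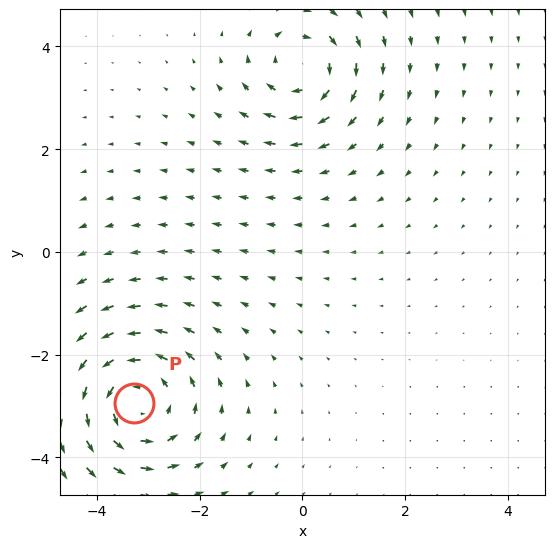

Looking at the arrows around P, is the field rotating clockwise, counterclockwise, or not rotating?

counterclockwise

Near P at (-3.3, -2.9) the arrows circulate counterclockwise. The curl (z-component) there is about +4; positive curl means counterclockwise rotation.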